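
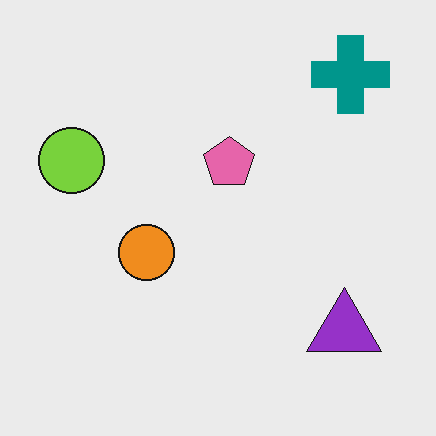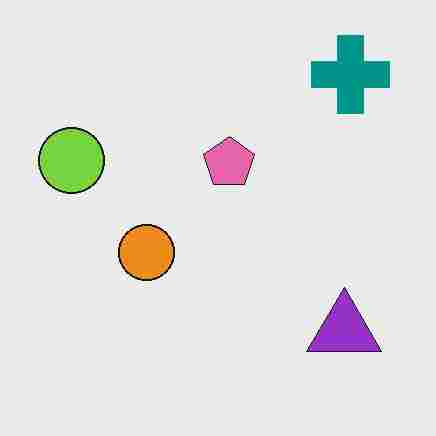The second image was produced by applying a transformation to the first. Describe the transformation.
Degraded with heavy JPEG compression.

Blocky 8×8 compression artifacts appear around shape edges and the flat background shows ringing — characteristic JPEG degradation.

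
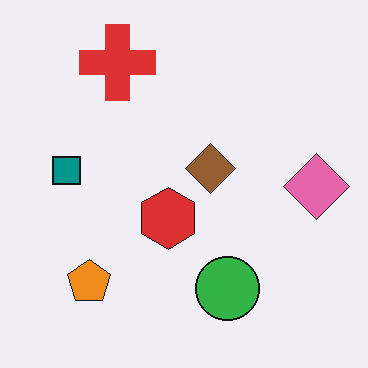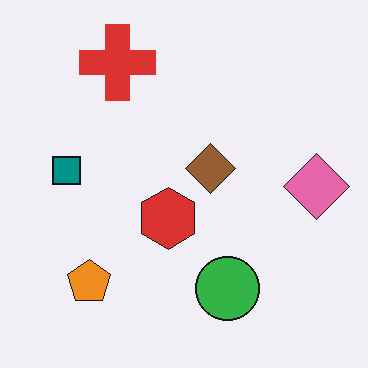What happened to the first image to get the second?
The transformation is: JPEG-compressed with visible artifacts.

Blocky 8×8 compression artifacts appear around shape edges and the flat background shows ringing — characteristic JPEG degradation.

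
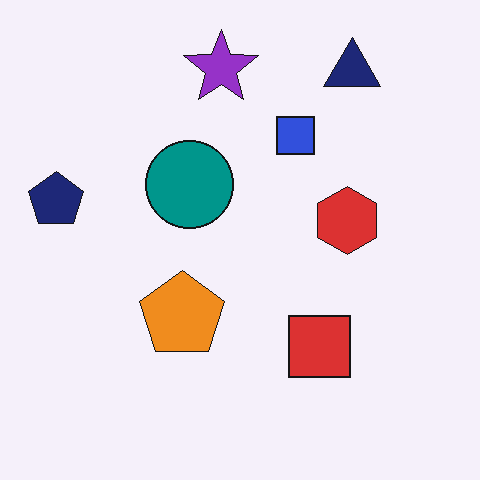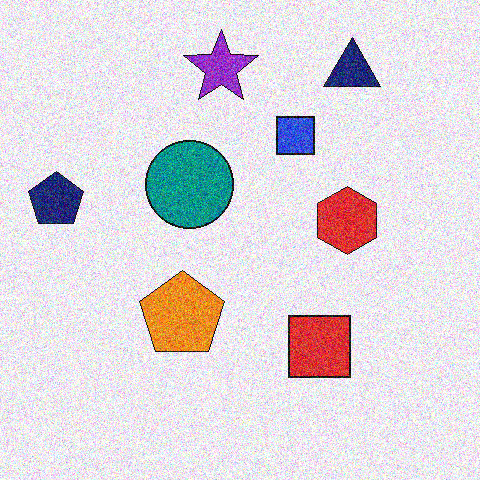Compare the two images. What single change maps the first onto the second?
The transformation is: degraded with heavy additive noise.

Random speckle covers the whole image, including the flat background.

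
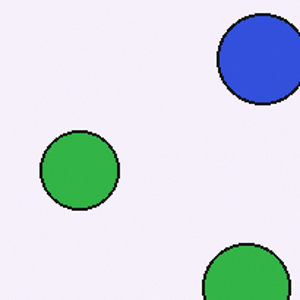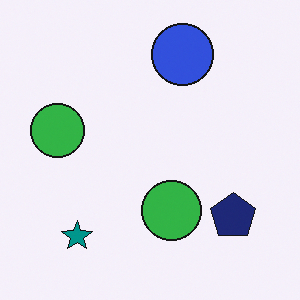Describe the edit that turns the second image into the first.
This is the original image cropped slightly and scaled back up.

The visible shapes are larger and the field of view is narrower; shapes near the original edges may be partly or wholly outside the frame — a crop-and-rescale.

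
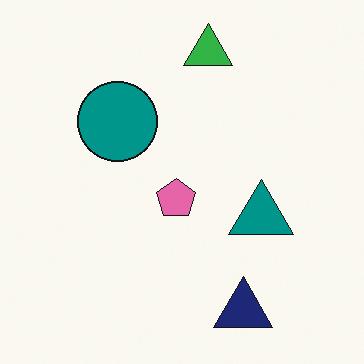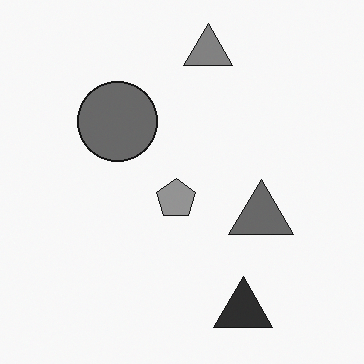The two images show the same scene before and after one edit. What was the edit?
This is the original image converted to grayscale.

All color is removed — every shape is now a shade of grey.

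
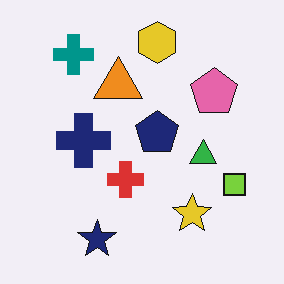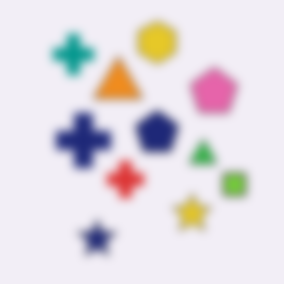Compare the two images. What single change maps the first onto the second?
Strongly gaussian-blurred.

Shape edges and outlines are uniformly softened across the whole image.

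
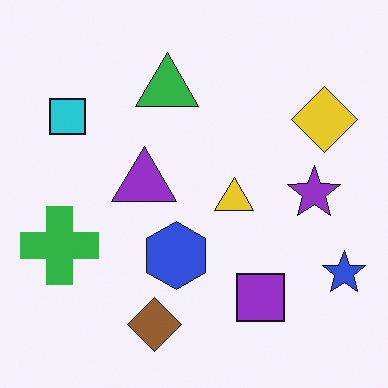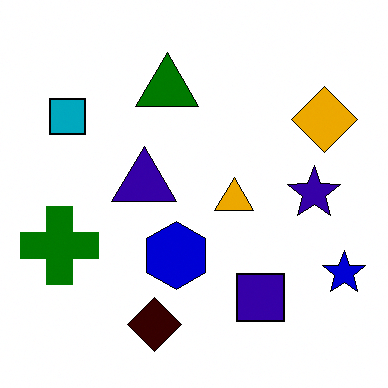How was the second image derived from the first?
This is the original image boosted in contrast.

Tones are pushed away from mid-grey across the whole image — a global contrast change.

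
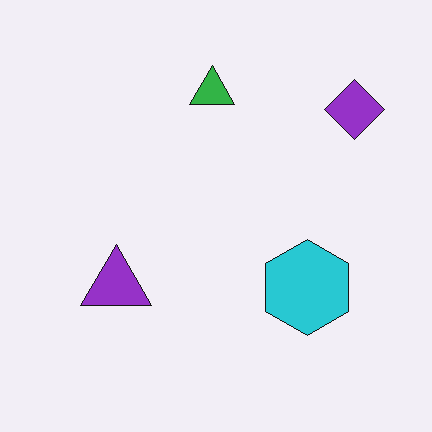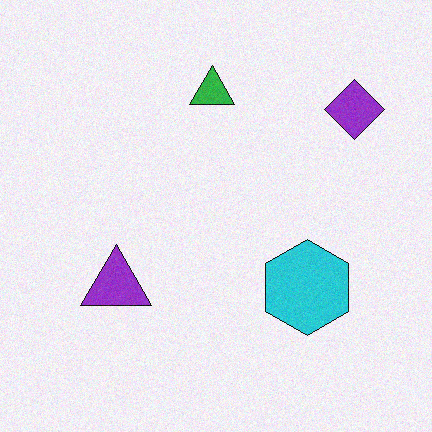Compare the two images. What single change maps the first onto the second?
This is the original image degraded with light additive noise.

Random speckle covers the whole image, including the flat background.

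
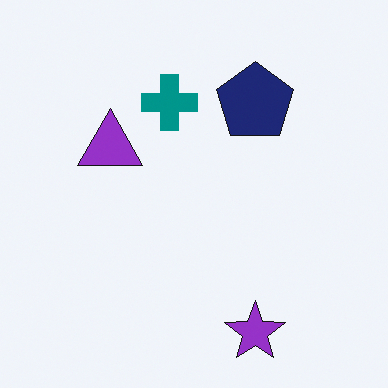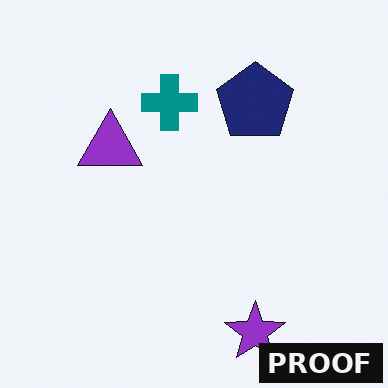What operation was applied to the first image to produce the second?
The image was watermarked with the text "PROOF" in the lower-right corner.

A dark label reading "PROOF" appears in the lower-right corner.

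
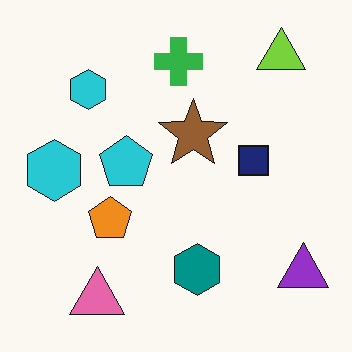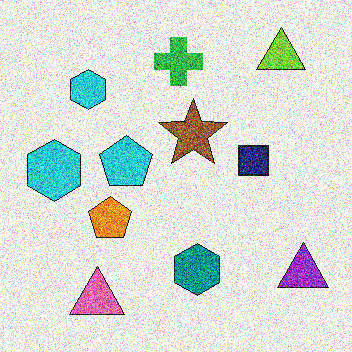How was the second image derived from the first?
It was degraded with heavy additive noise.

Random speckle covers the whole image, including the flat background.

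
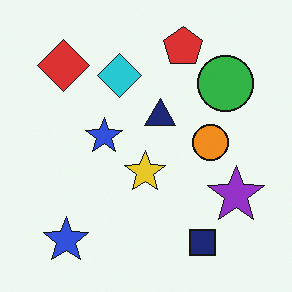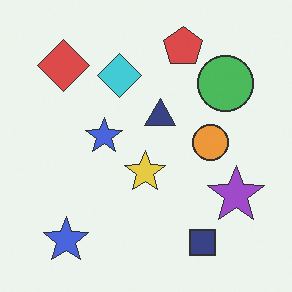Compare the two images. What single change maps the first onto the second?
The image was given slightly reduced contrast.

Tones are pushed toward mid-grey across the whole image — a global contrast change.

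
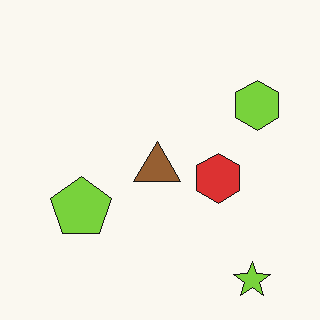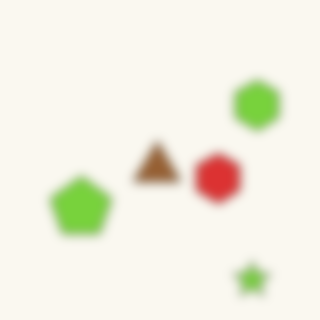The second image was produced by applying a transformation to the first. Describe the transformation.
The second image is the first strongly gaussian-blurred.

Shape edges and outlines are uniformly softened across the whole image.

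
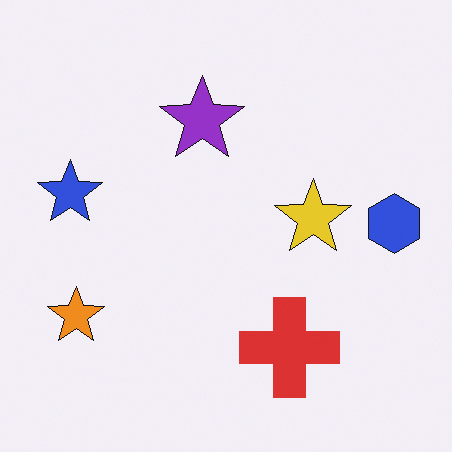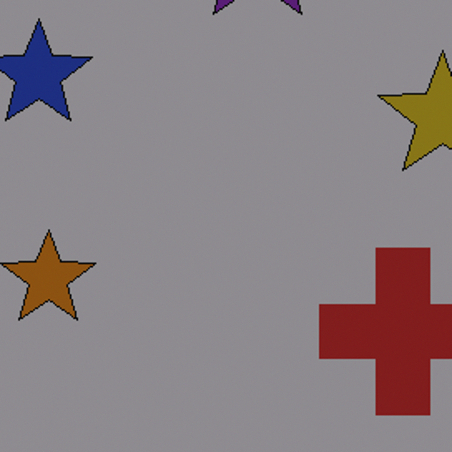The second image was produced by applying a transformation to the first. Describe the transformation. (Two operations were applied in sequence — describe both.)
The second image is the first cropped tightly and scaled back up, then darkened a lot.

The visible shapes are larger and the field of view is narrower; shapes near the original edges may be partly or wholly outside the frame — a crop-and-rescale. Every pixel — background and shapes alike — is uniformly darkened.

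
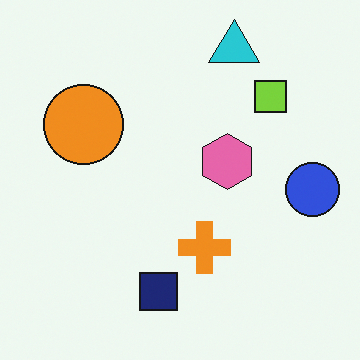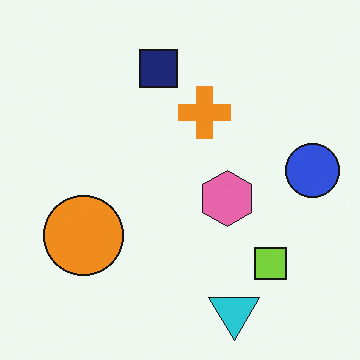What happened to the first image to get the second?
The image was flipped vertically (top ↔ bottom).

The cyan triangle is in the top of the first image and the bottom of the second — shapes on opposite sides of the horizontal midline have swapped in a mirror flip.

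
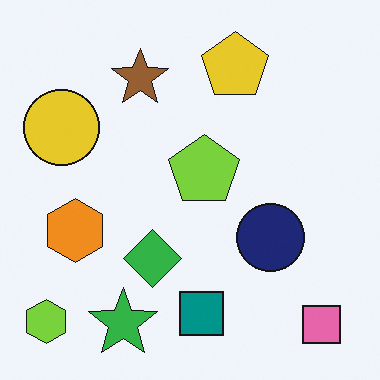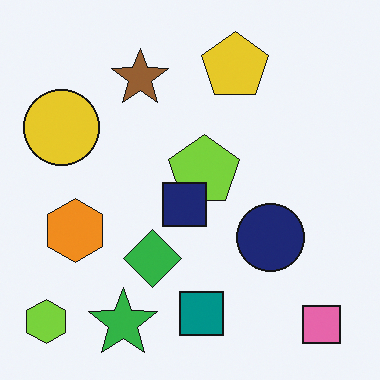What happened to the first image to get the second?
The second image is the first overlaid with an additional navy square.

A navy square appears in the second image that is absent from the first.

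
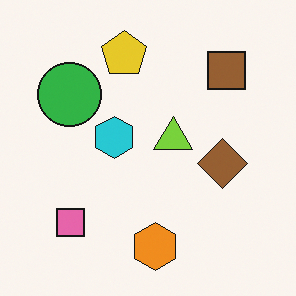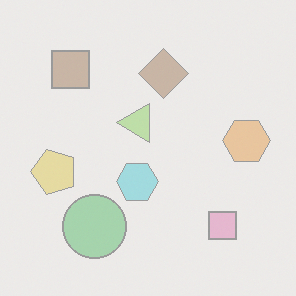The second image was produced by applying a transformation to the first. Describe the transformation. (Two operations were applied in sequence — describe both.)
It was washed out (contrast reduced), then rotated 90° counter-clockwise.

Tones are pushed toward mid-grey across the whole image — a global contrast change. The brown square sits in the top-right of the first image and the top-left of the second — consistent with a whole-image 90° counter-clockwise rotation.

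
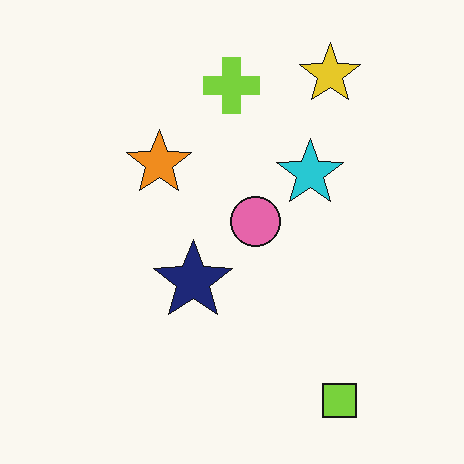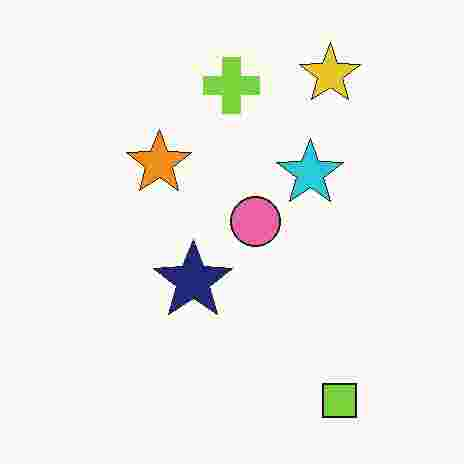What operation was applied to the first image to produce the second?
It was heavily JPEG-compressed with obvious blocking artifacts.

Blocky 8×8 compression artifacts appear around shape edges and the flat background shows ringing — characteristic JPEG degradation.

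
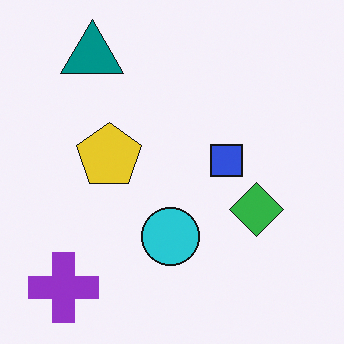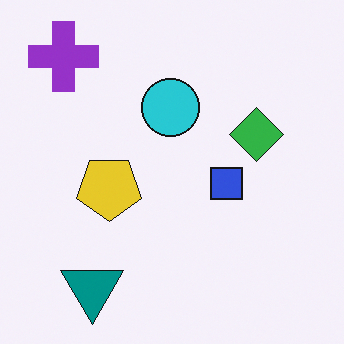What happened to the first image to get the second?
It was flipped vertically (top ↔ bottom).

The teal triangle is in the top-left of the first image and the bottom-left of the second — shapes on opposite sides of the horizontal midline have swapped in a mirror flip.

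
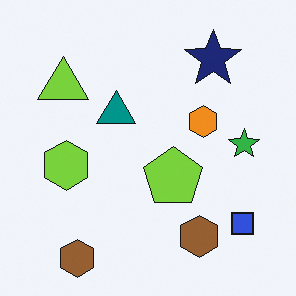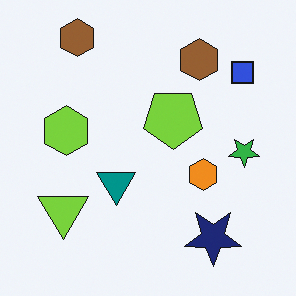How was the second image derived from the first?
This is the original image flipped vertically (top ↔ bottom).

The navy star is in the top-right of the first image and the bottom-right of the second — shapes on opposite sides of the horizontal midline have swapped in a mirror flip.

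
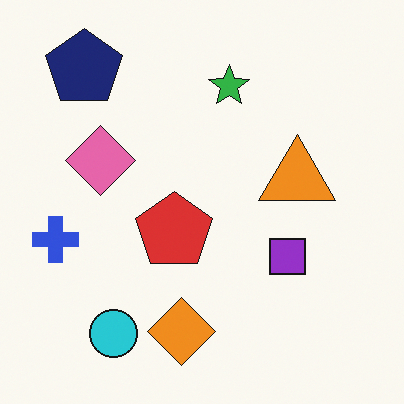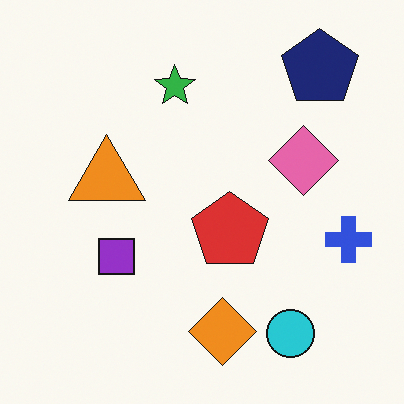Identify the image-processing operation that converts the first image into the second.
Flipped horizontally (left ↔ right).

The blue cross is in the left of the first image and the right of the second — shapes on opposite sides of the vertical midline have swapped in a mirror flip.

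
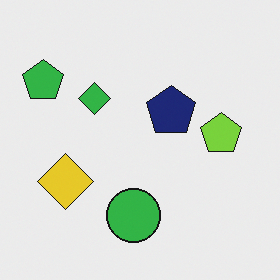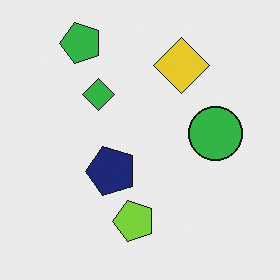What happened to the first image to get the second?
The second image is the first transposed (reflected across the top-left ↔ bottom-right diagonal).

Shapes have swapped their row and column positions — what was in the top-right is now in the bottom-left — a diagonal reflection.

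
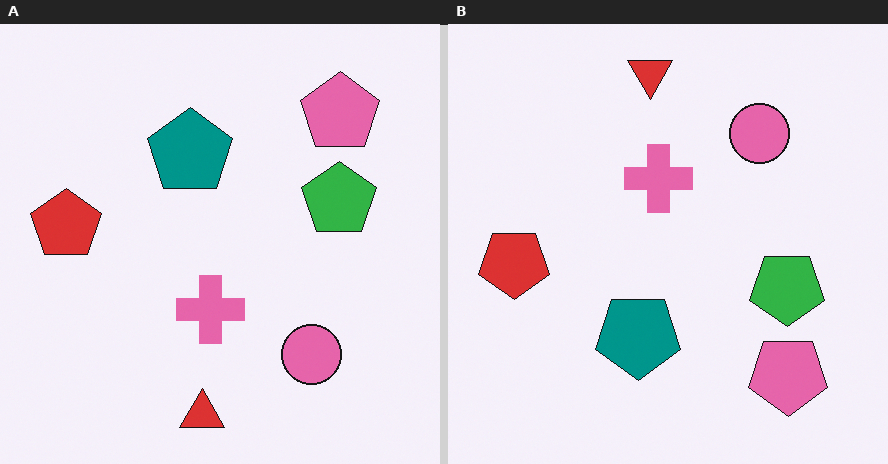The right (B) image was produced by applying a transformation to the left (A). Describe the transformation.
It was flipped vertically (top ↔ bottom).

The red triangle is in the bottom of the left (A) image and the top of the right (B) — shapes on opposite sides of the horizontal midline have swapped in a mirror flip.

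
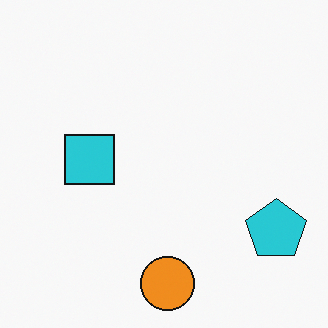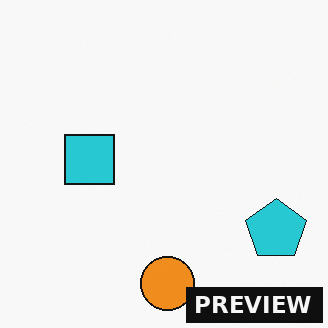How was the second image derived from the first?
Watermarked with the text "PREVIEW" in the lower-right corner.

A dark label reading "PREVIEW" appears in the lower-right corner.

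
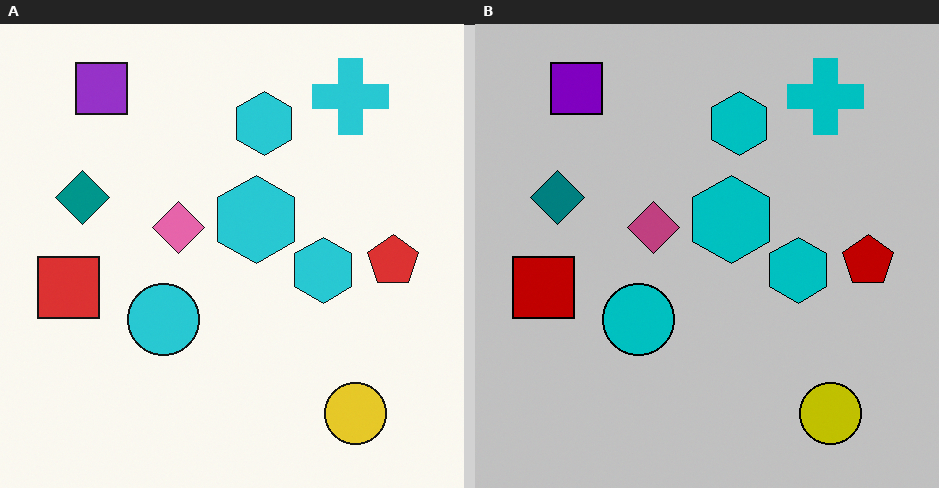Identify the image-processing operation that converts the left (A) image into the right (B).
The transformation is: aggressively posterized.

Each flat color has snapped to a coarser quantized level — most visibly, the near-white background has dropped to a flat grey.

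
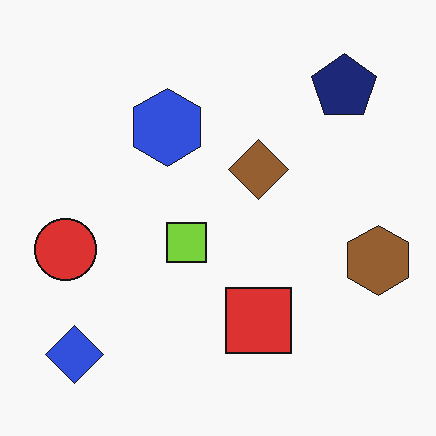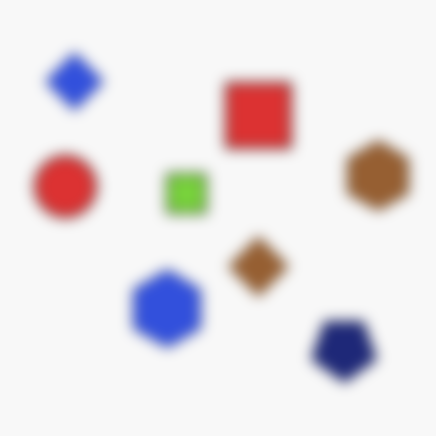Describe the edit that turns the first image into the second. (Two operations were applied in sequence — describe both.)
The transformation is: heavily blurred, then flipped vertically (top ↔ bottom).

Shape edges and outlines are uniformly softened across the whole image. The blue diamond is in the bottom-left of the first image and the top-left of the second — shapes on opposite sides of the horizontal midline have swapped in a mirror flip.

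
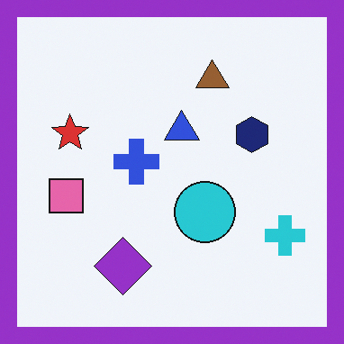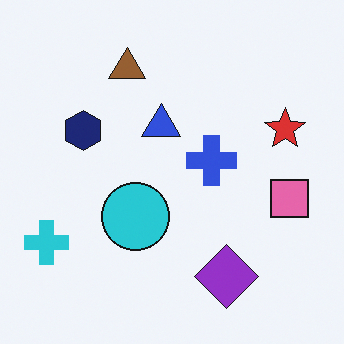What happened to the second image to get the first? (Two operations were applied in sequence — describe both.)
The image was flipped horizontally (left ↔ right), then framed with a purple border.

The cyan cross is in the bottom-left of the second image and the bottom-right of the first — shapes on opposite sides of the vertical midline have swapped in a mirror flip. A solid purple frame runs around the edge of the first image, with the content slightly shrunk inside it.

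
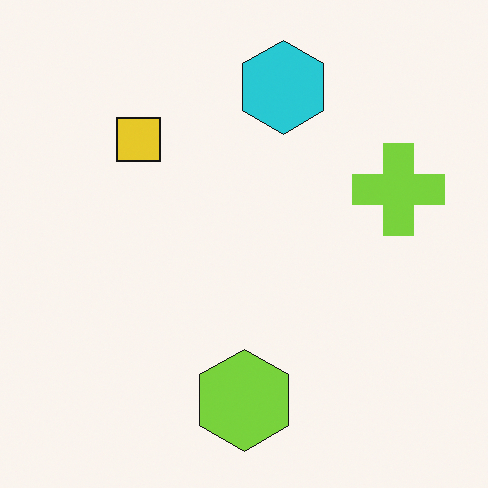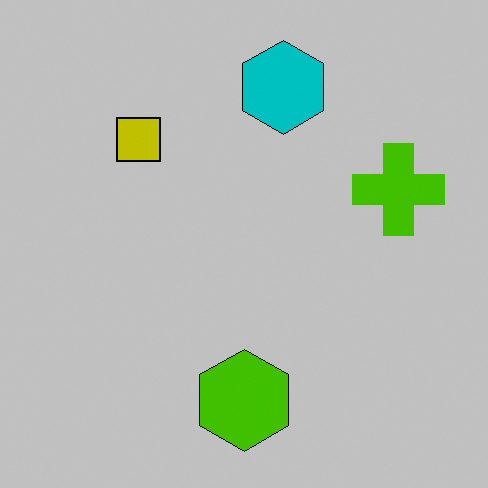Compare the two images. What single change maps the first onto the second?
It was heavily posterized to just a handful of flat colors.

Each flat color has snapped to a coarser quantized level — most visibly, the near-white background has dropped to a flat grey.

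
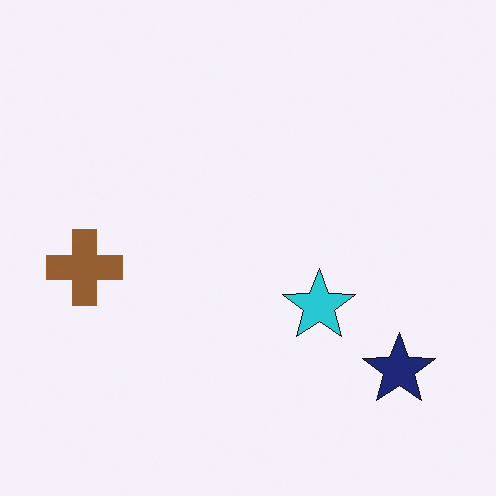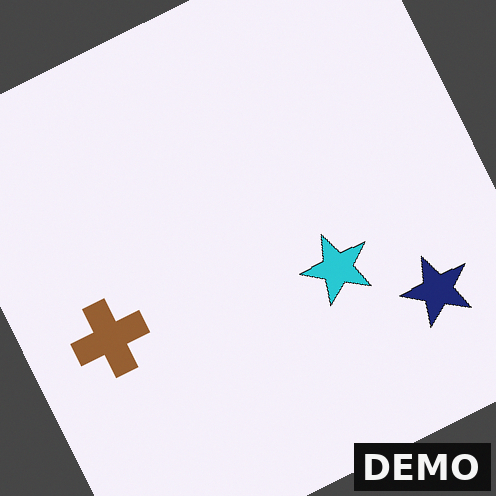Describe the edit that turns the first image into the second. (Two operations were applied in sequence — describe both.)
The image was rotated counter-clockwise by a clearly visible amount, then watermarked with the text "DEMO" in the lower-right corner.

Every shape is tilted by the same angle and the image corners show triangular fill wedges — a whole-image rotation by a non-right angle. A dark label reading "DEMO" appears in the lower-right corner.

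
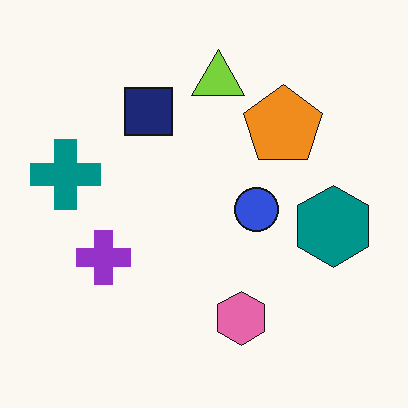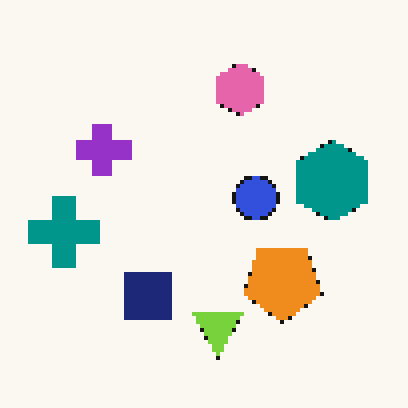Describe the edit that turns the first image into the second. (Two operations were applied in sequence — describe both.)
Flipped vertically (top ↔ bottom), then lightly pixelated (a mild mosaic effect).

The lime triangle is in the top of the first image and the bottom of the second — shapes on opposite sides of the horizontal midline have swapped in a mirror flip. Shapes are reduced to large square blocks; fine edges and outlines are lost — a downscale-then-upscale (mosaic) effect.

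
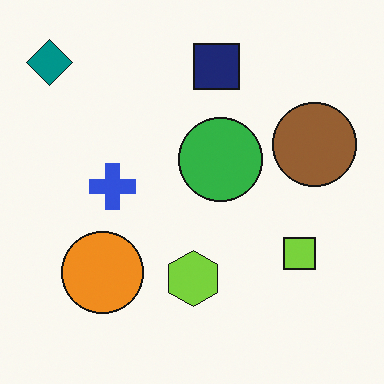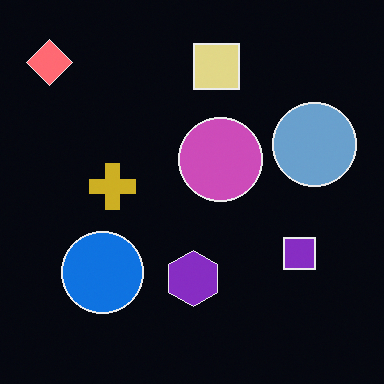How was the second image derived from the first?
The image was color-inverted (negative).

The light background has become dark and every shape's color is its complement — a photographic negative.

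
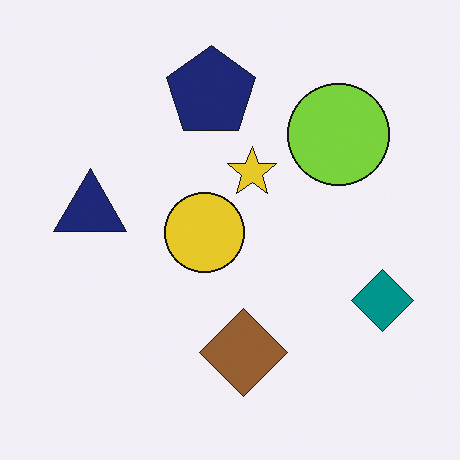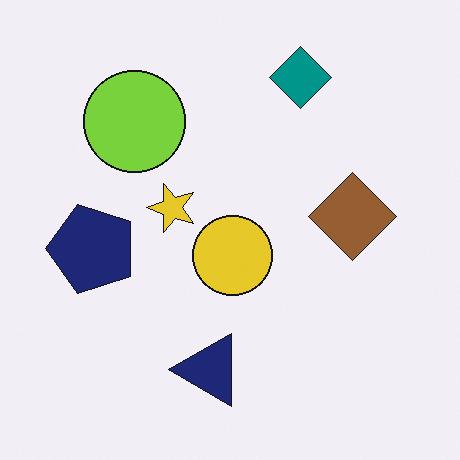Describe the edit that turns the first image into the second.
The transformation is: rotated 90° counter-clockwise.

The teal diamond sits in the right of the first image and the top of the second — consistent with a whole-image 90° counter-clockwise rotation.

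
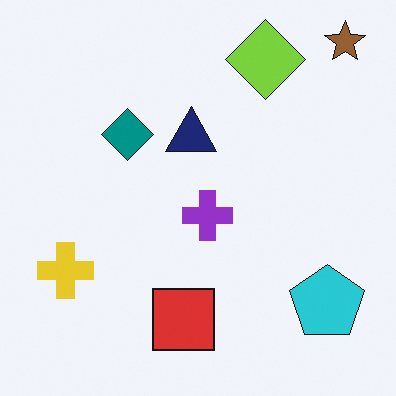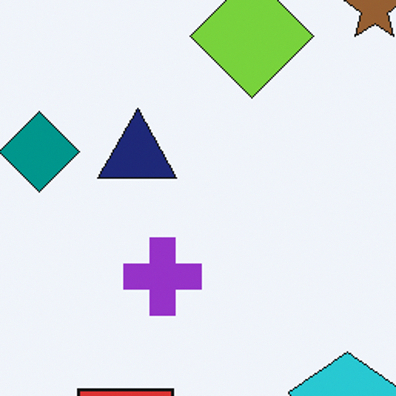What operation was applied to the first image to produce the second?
The image was cropped slightly and scaled back up.

The visible shapes are larger and the field of view is narrower; shapes near the original edges may be partly or wholly outside the frame — a crop-and-rescale.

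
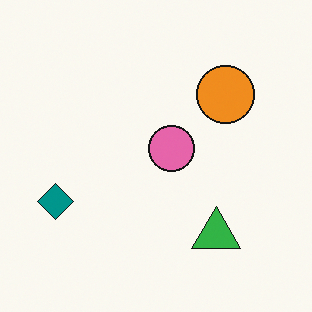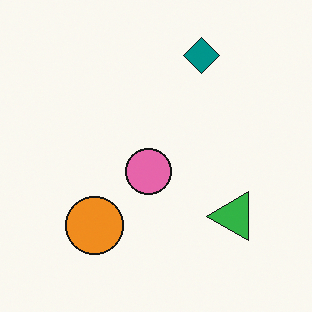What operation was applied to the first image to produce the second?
This is the original image transposed (reflected across the top-left ↔ bottom-right diagonal).

Shapes have swapped their row and column positions — what was in the top-right is now in the bottom-left — a diagonal reflection.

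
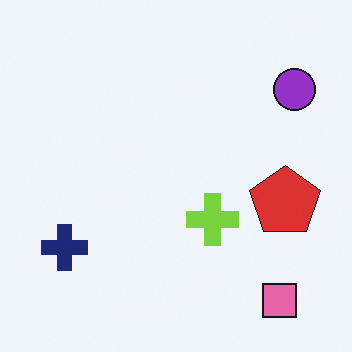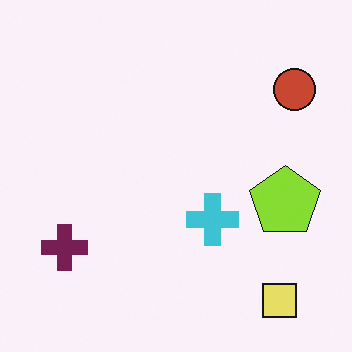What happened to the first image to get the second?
The transformation is: hue-shifted by a moderate amount.

Every shape's color has rotated by the same amount around the hue wheel — a uniform hue shift.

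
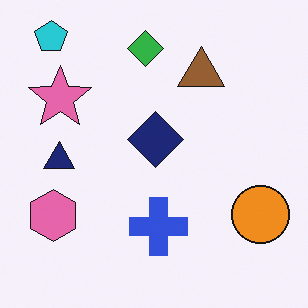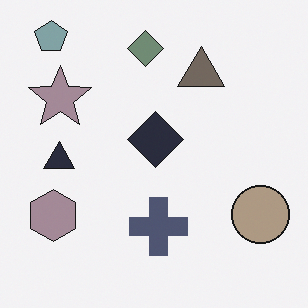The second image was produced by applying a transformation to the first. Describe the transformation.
It was made much more muted (saturation change).

All colors are more muted and greyish — a global saturation change.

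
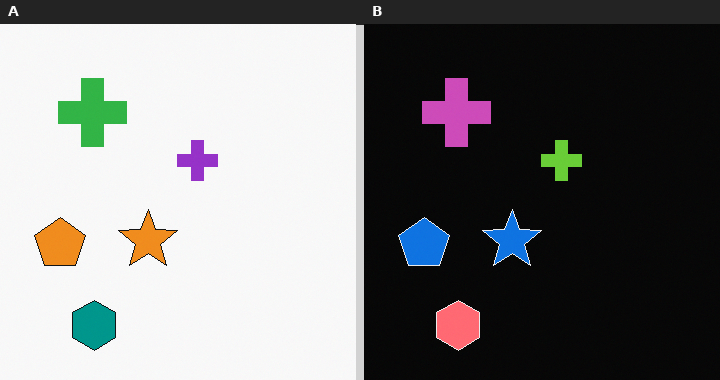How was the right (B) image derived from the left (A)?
The right (B) image is the left (A) color-inverted (negative).

The light background has become dark and every shape's color is its complement — a photographic negative.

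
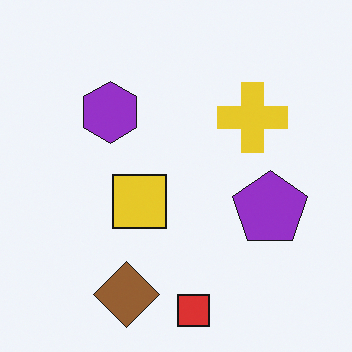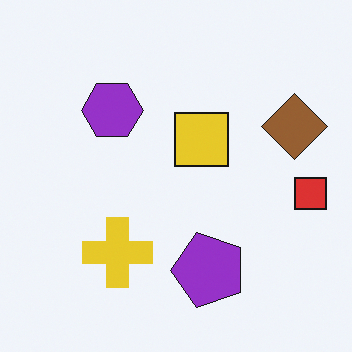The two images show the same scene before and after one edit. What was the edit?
The image was transposed (reflected across the top-left ↔ bottom-right diagonal).

Shapes have swapped their row and column positions — what was in the top-right is now in the bottom-left — a diagonal reflection.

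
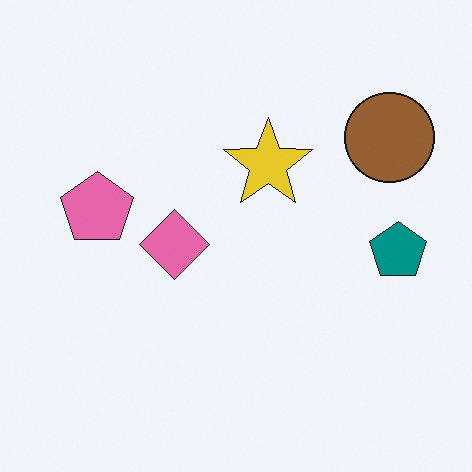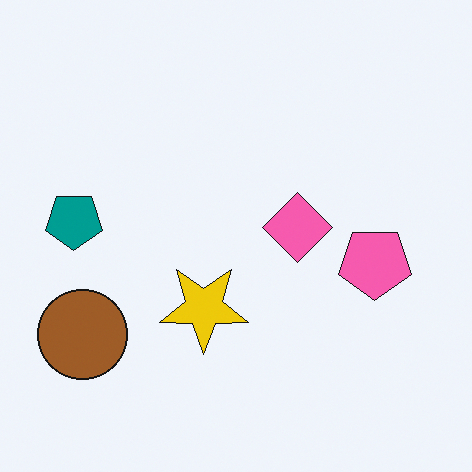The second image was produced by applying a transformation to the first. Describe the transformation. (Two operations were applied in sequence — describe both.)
The second image is the first rotated 180°, then slightly oversaturated.

The brown circle sits in the top-right of the first image and the bottom-left of the second — consistent with a whole-image 180° rotation. All colors are more vivid — a global saturation change.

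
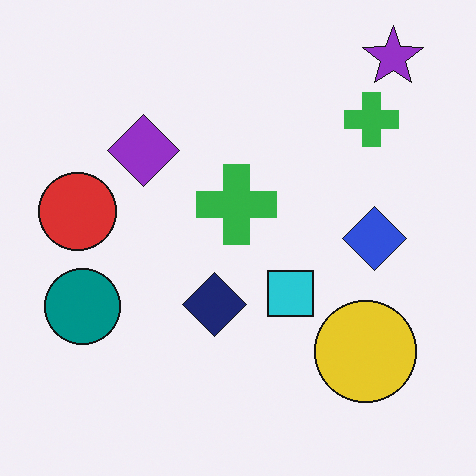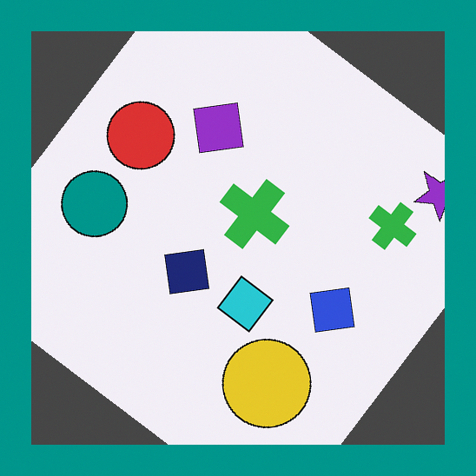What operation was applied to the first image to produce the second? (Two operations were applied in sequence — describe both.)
The transformation is: rotated clockwise by a large amount — several tens of degrees, then framed with a teal border.

Every shape is tilted by the same angle and the image corners show triangular fill wedges — a whole-image rotation by a non-right angle. A solid teal frame runs around the edge of the second image, with the content slightly shrunk inside it.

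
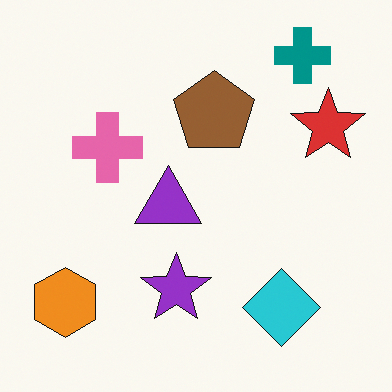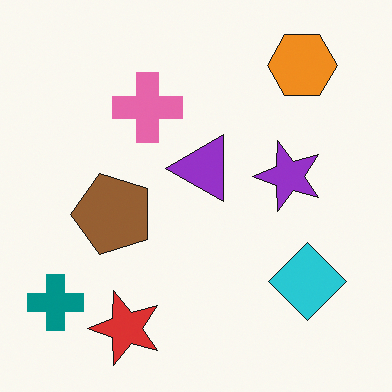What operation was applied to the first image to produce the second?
This is the original image transposed (reflected across the top-left ↔ bottom-right diagonal).

Shapes have swapped their row and column positions — what was in the top-right is now in the bottom-left — a diagonal reflection.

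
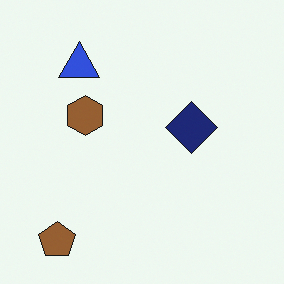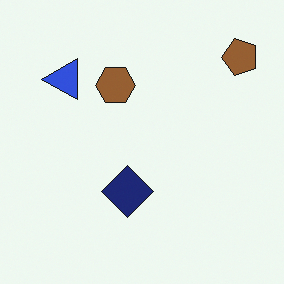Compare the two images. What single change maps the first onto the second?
Transposed (reflected across the top-left ↔ bottom-right diagonal).

Shapes have swapped their row and column positions — what was in the top-right is now in the bottom-left — a diagonal reflection.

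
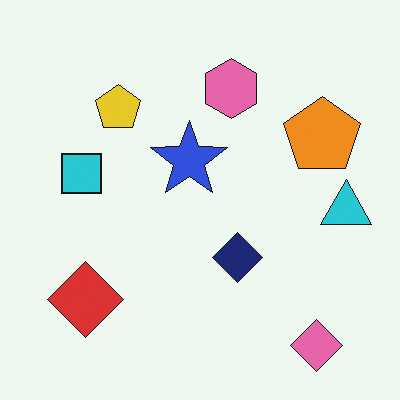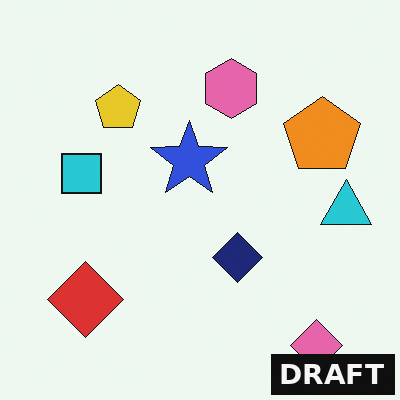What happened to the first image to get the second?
Watermarked with the text "DRAFT" in the lower-right corner.

A dark label reading "DRAFT" appears in the lower-right corner.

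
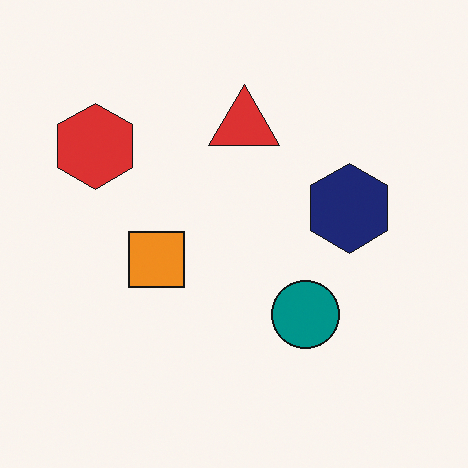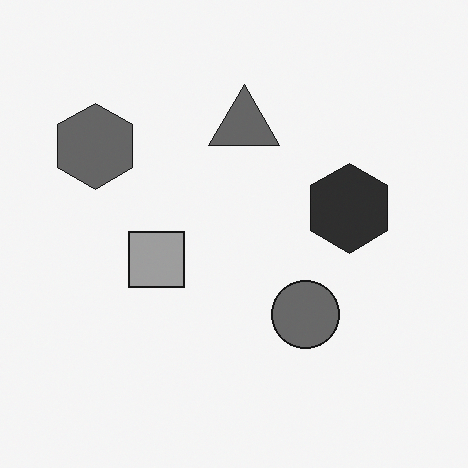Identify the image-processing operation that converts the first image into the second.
The second image is the first converted to grayscale.

All color is removed — every shape is now a shade of grey.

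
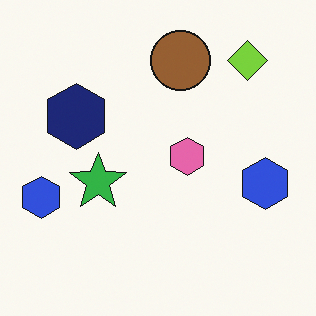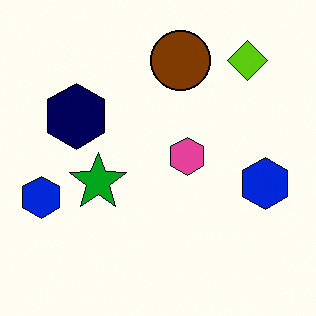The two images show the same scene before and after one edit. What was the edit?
The image was given slightly increased contrast.

Tones are pushed away from mid-grey across the whole image — a global contrast change.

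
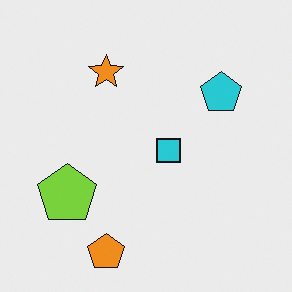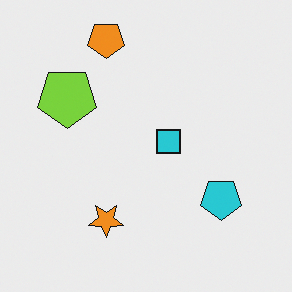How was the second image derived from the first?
The image was flipped vertically (top ↔ bottom).

The orange pentagon is in the bottom of the first image and the top of the second — shapes on opposite sides of the horizontal midline have swapped in a mirror flip.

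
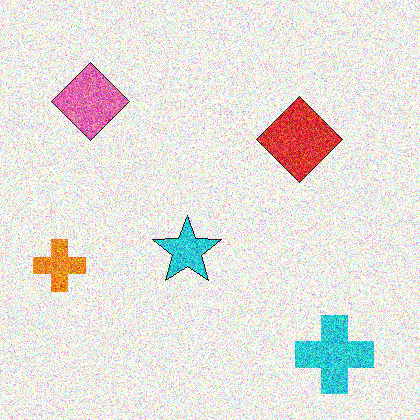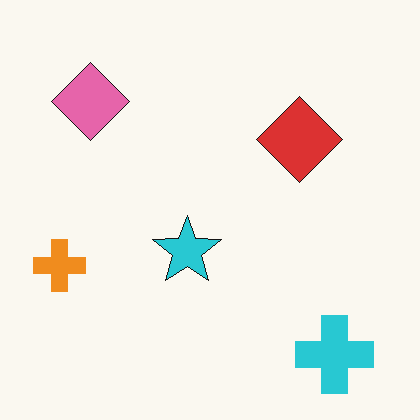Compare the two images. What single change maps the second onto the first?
It was degraded with a thick layer of grain.

Random speckle covers the whole image, including the flat background.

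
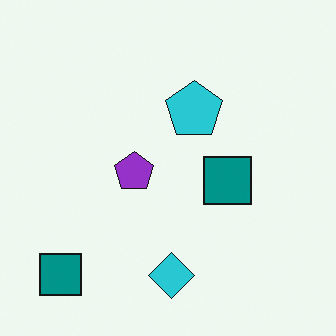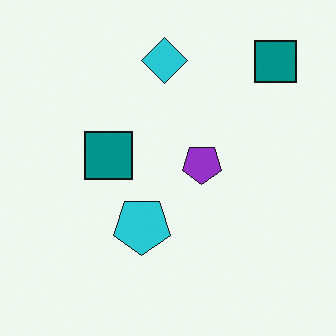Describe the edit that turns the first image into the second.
The transformation is: rotated 180°.

The cyan diamond sits in the bottom of the first image and the top of the second — consistent with a whole-image 180° rotation.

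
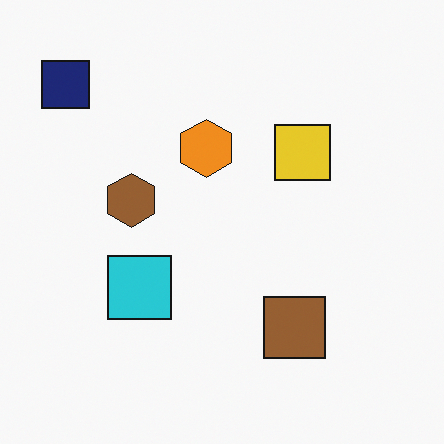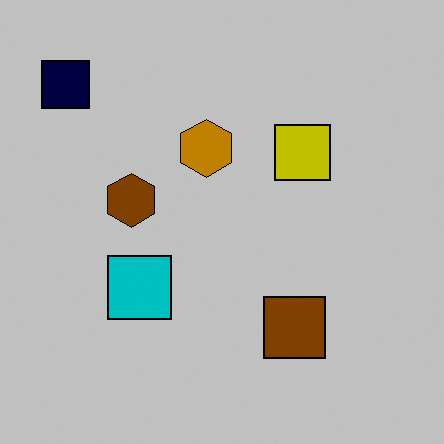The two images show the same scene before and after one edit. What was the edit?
Heavily posterized to just a handful of flat colors.

Each flat color has snapped to a coarser quantized level — most visibly, the near-white background has dropped to a flat grey.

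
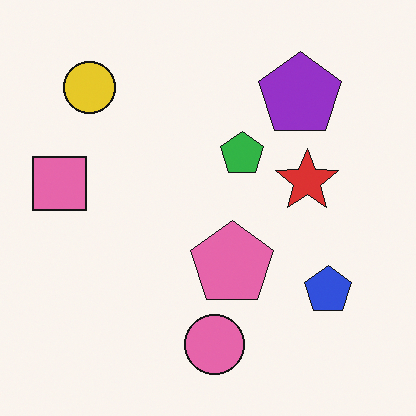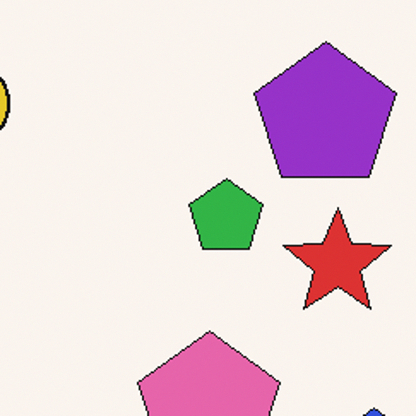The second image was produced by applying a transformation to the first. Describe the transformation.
The image was cropped to a noticeably smaller region and rescaled.

The visible shapes are larger and the field of view is narrower; shapes near the original edges may be partly or wholly outside the frame — a crop-and-rescale.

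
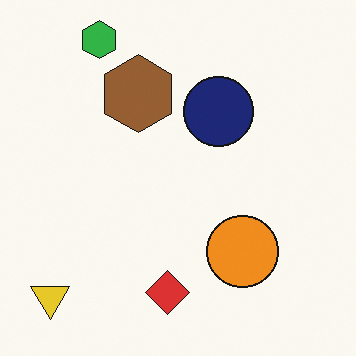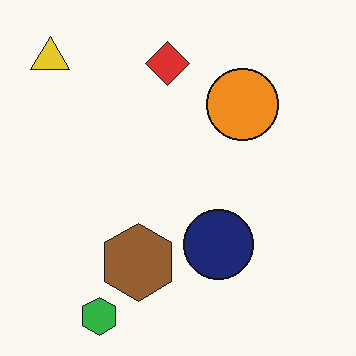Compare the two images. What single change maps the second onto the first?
The image was flipped vertically (top ↔ bottom).

The green hexagon is in the bottom-left of the second image and the top-left of the first — shapes on opposite sides of the horizontal midline have swapped in a mirror flip.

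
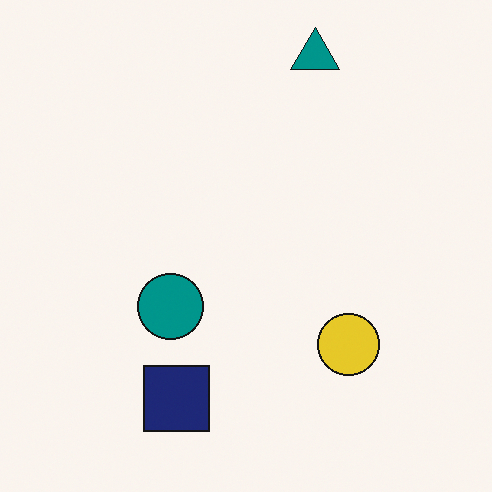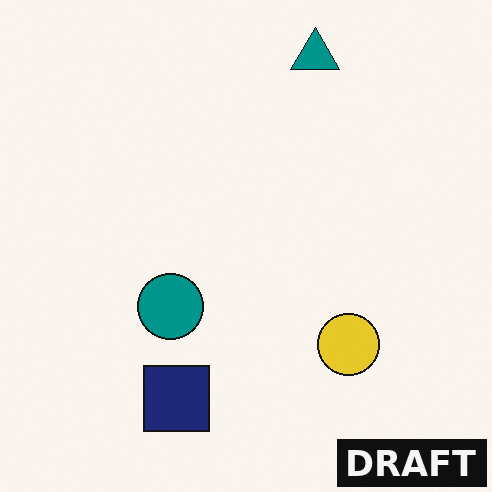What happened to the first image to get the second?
The transformation is: watermarked with the text "DRAFT" in the lower-right corner.

A dark label reading "DRAFT" appears in the lower-right corner.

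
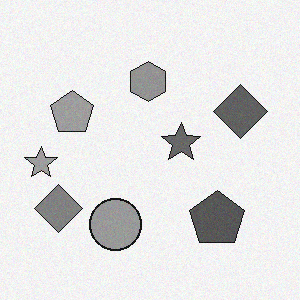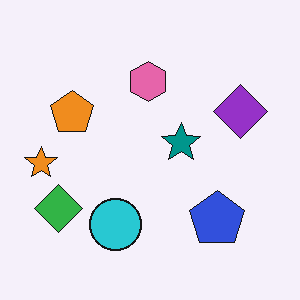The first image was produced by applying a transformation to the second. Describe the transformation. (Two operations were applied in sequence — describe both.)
The transformation is: converted to grayscale, then degraded with a light layer of grain.

All color is removed — every shape is now a shade of grey. Random speckle covers the whole image, including the flat background.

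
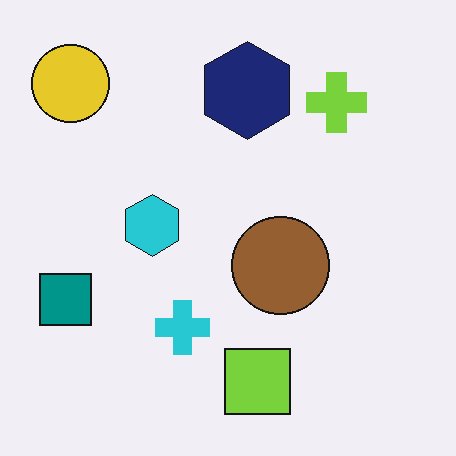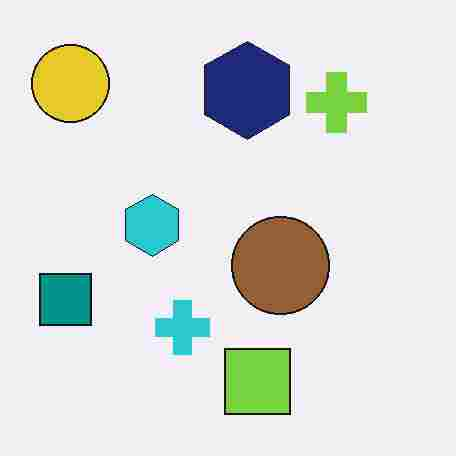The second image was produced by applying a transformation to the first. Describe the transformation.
This is the original image heavily JPEG-compressed with obvious blocking artifacts.

Blocky 8×8 compression artifacts appear around shape edges and the flat background shows ringing — characteristic JPEG degradation.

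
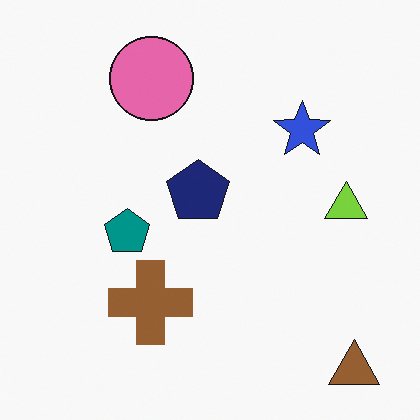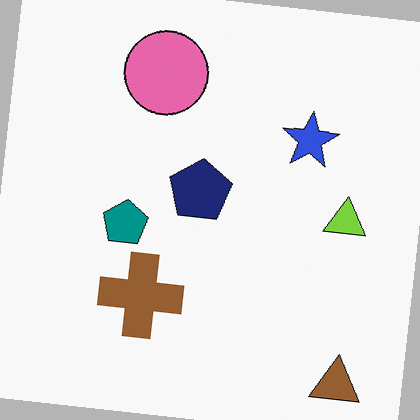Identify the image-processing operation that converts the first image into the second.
This is the original image rotated clockwise by a few degrees.

Every shape is tilted by the same angle and the image corners show triangular fill wedges — a whole-image rotation by a non-right angle.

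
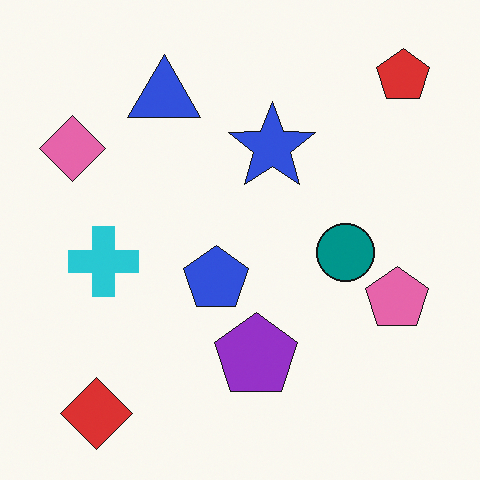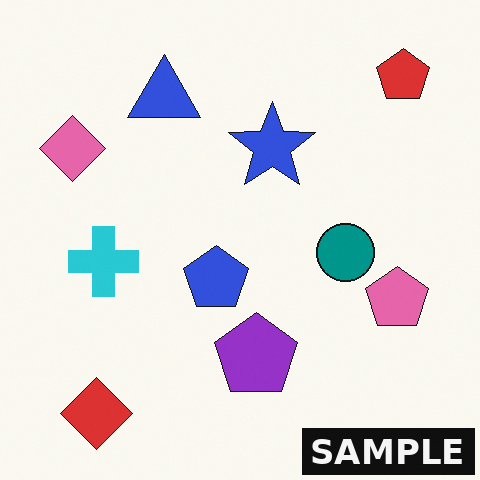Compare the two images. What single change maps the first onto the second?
This is the original image watermarked with the text "SAMPLE" in the lower-right corner.

A dark label reading "SAMPLE" appears in the lower-right corner.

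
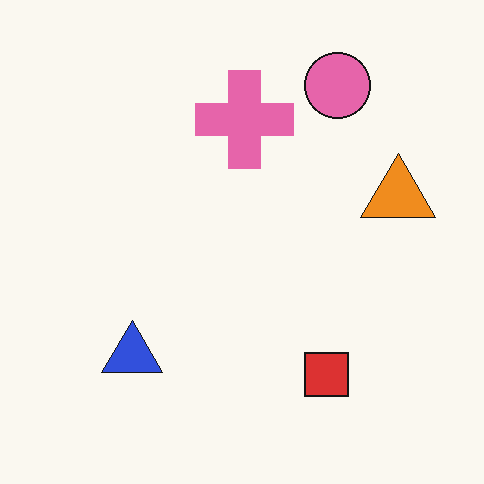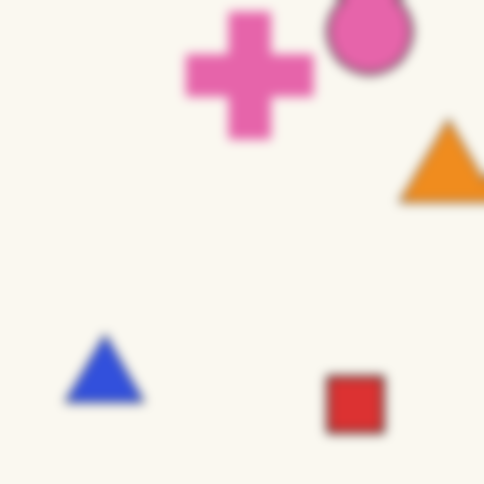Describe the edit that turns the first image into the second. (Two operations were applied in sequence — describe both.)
The second image is the first cropped slightly and scaled back up, then strongly gaussian-blurred.

The visible shapes are larger and the field of view is narrower; shapes near the original edges may be partly or wholly outside the frame — a crop-and-rescale. Shape edges and outlines are uniformly softened across the whole image.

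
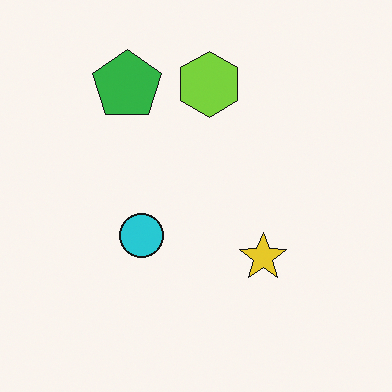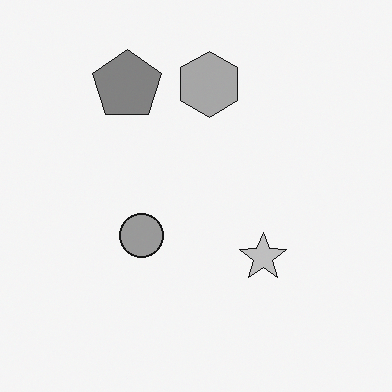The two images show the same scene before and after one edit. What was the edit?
This is the original image converted to grayscale.

All color is removed — every shape is now a shade of grey.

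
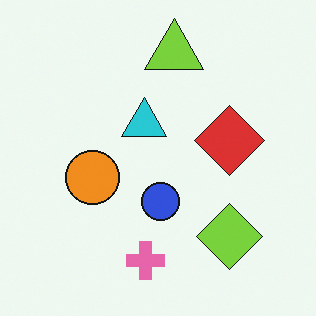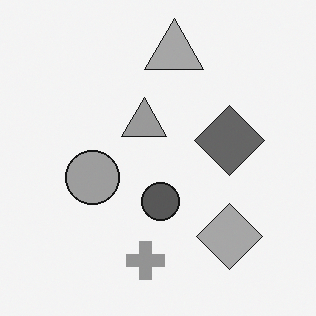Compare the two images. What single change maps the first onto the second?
The image was converted to grayscale.

All color is removed — every shape is now a shade of grey.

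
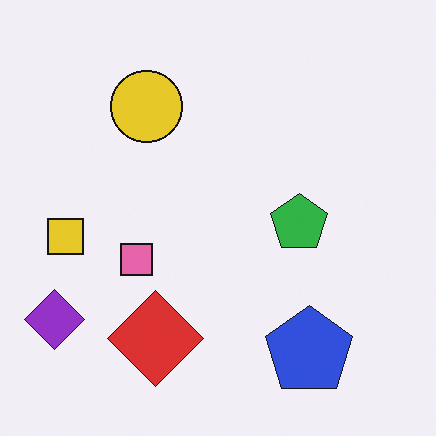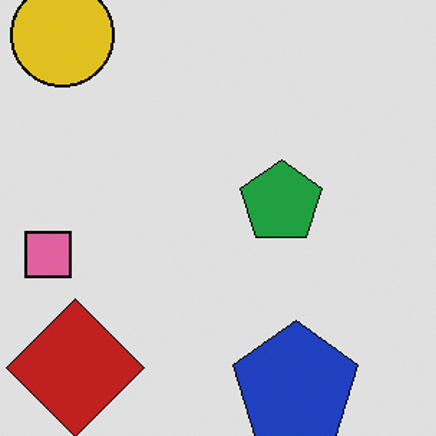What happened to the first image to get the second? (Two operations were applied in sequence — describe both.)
The image was posterized to a reduced palette, then cropped slightly and scaled back up.

Each flat color has snapped to a coarser quantized level — most visibly, the near-white background has dropped to a flat grey. The visible shapes are larger and the field of view is narrower; shapes near the original edges may be partly or wholly outside the frame — a crop-and-rescale.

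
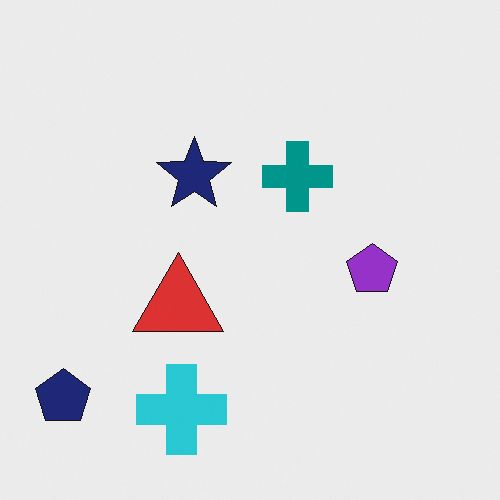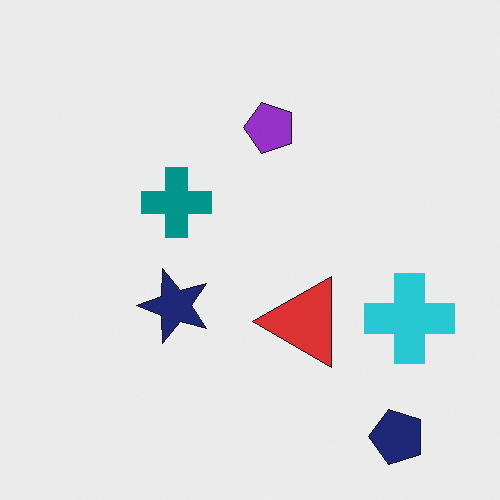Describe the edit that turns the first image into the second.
Rotated 90° counter-clockwise.

The navy pentagon sits in the bottom-left of the first image and the bottom-right of the second — consistent with a whole-image 90° counter-clockwise rotation.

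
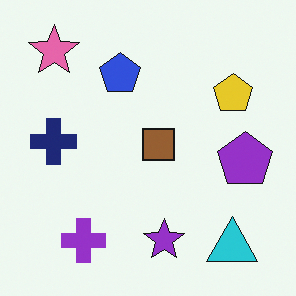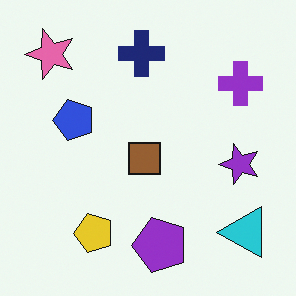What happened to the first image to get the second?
The second image is the first transposed (reflected across the top-left ↔ bottom-right diagonal).

Shapes have swapped their row and column positions — what was in the top-right is now in the bottom-left — a diagonal reflection.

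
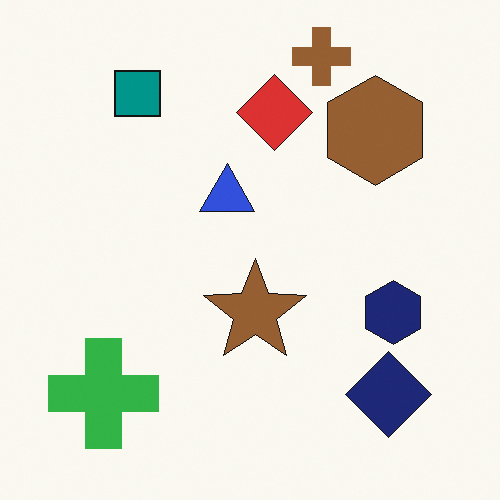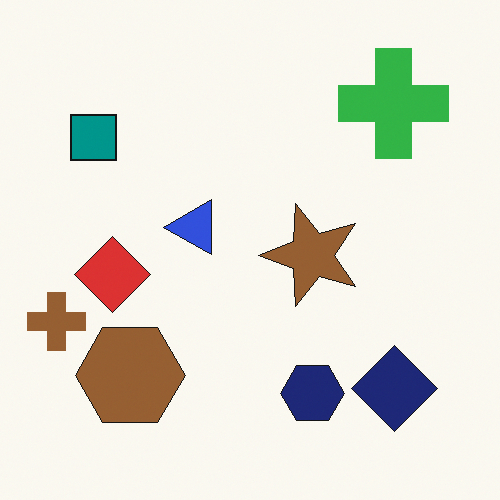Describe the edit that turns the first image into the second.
It was transposed (reflected across the top-left ↔ bottom-right diagonal).

Shapes have swapped their row and column positions — what was in the top-right is now in the bottom-left — a diagonal reflection.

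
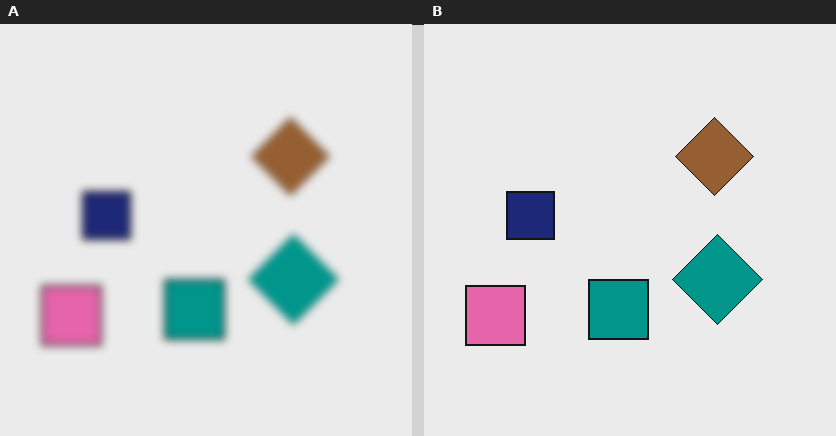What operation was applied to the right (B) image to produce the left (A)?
The left (A) image is the right (B) moderately blurred.

Shape edges and outlines are uniformly softened across the whole image.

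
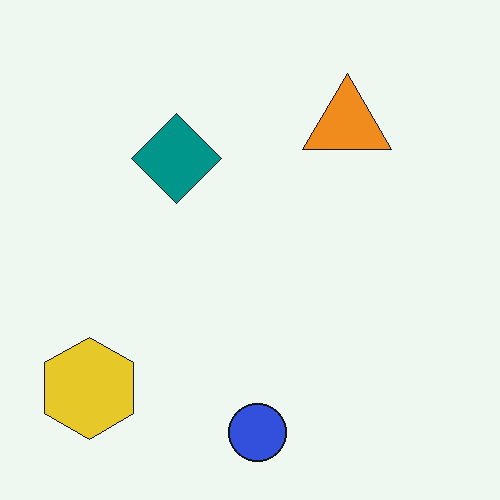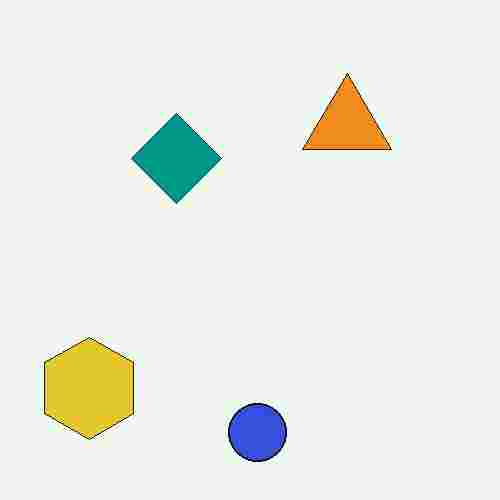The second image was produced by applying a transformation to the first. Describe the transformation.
The transformation is: degraded with heavy JPEG compression.

Blocky 8×8 compression artifacts appear around shape edges and the flat background shows ringing — characteristic JPEG degradation.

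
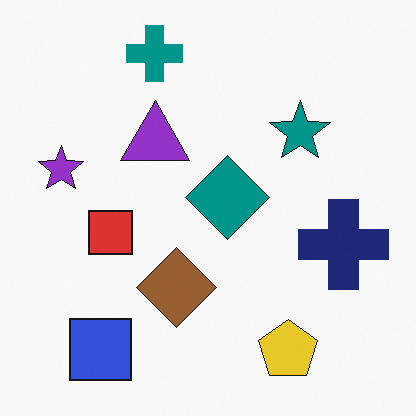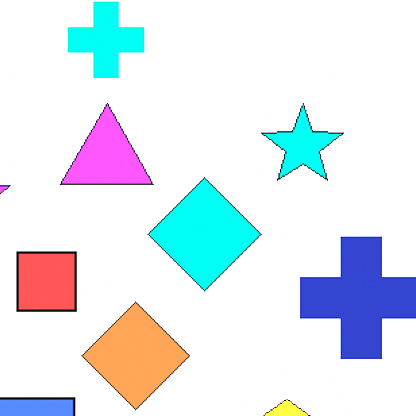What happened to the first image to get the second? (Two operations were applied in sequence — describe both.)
It was cropped slightly and scaled back up, then noticeably brightened.

The visible shapes are larger and the field of view is narrower; shapes near the original edges may be partly or wholly outside the frame — a crop-and-rescale. Every pixel — background and shapes alike — is uniformly brightened.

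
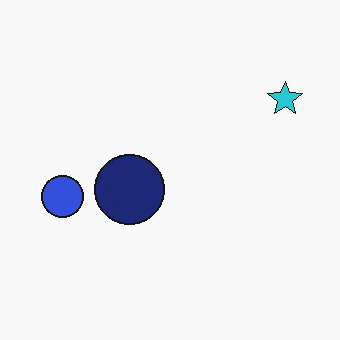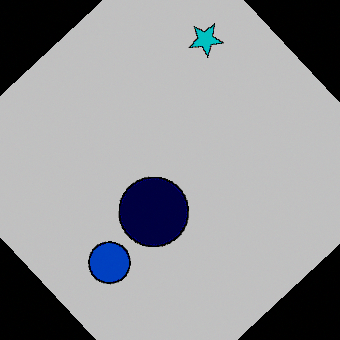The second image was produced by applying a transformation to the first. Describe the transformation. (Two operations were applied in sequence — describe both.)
Rotated counter-clockwise by a large amount — several tens of degrees, then heavily posterized to just a handful of flat colors.

Every shape is tilted by the same angle and the image corners show triangular fill wedges — a whole-image rotation by a non-right angle. Each flat color has snapped to a coarser quantized level — most visibly, the near-white background has dropped to a flat grey.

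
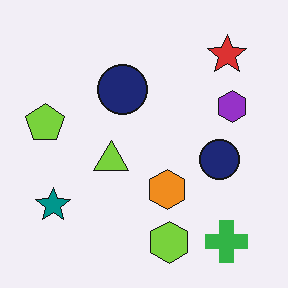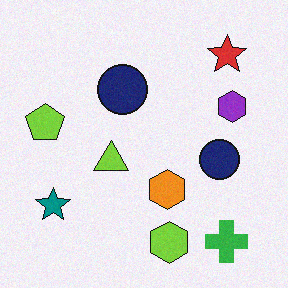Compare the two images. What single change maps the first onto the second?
The second image is the first degraded with subtle gaussian noise.

Random speckle covers the whole image, including the flat background.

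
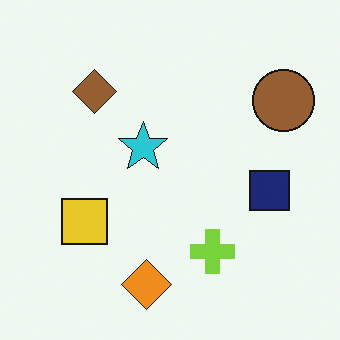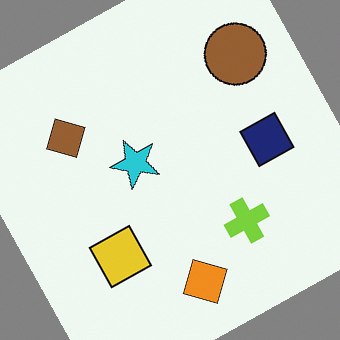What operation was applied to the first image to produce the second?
The image was rotated counter-clockwise by a clearly visible amount.

Every shape is tilted by the same angle and the image corners show triangular fill wedges — a whole-image rotation by a non-right angle.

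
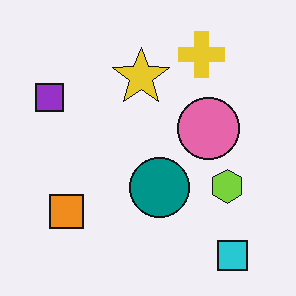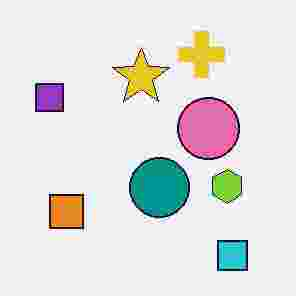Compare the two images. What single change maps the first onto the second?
The image was degraded with heavy JPEG compression.

Blocky 8×8 compression artifacts appear around shape edges and the flat background shows ringing — characteristic JPEG degradation.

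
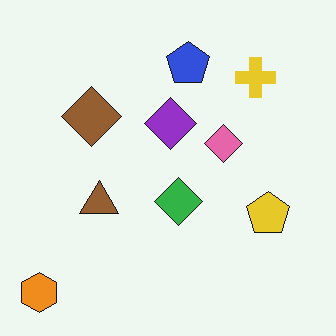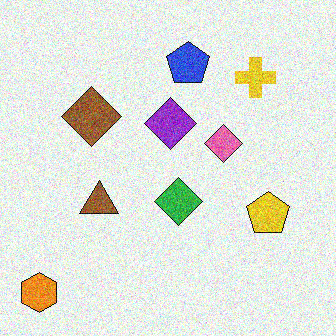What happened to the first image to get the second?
It was degraded with visible gaussian noise.

Random speckle covers the whole image, including the flat background.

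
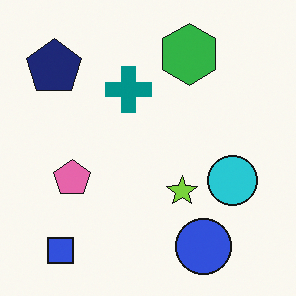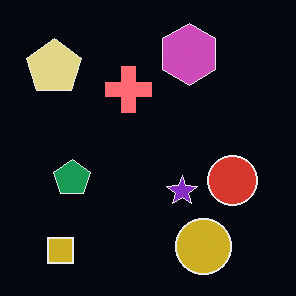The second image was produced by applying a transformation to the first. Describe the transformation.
It was color-inverted (negative).

The light background has become dark and every shape's color is its complement — a photographic negative.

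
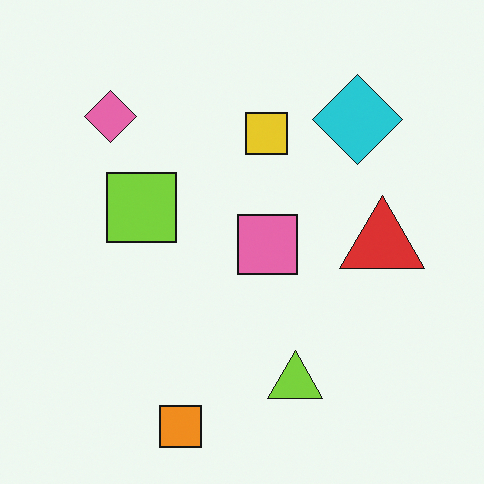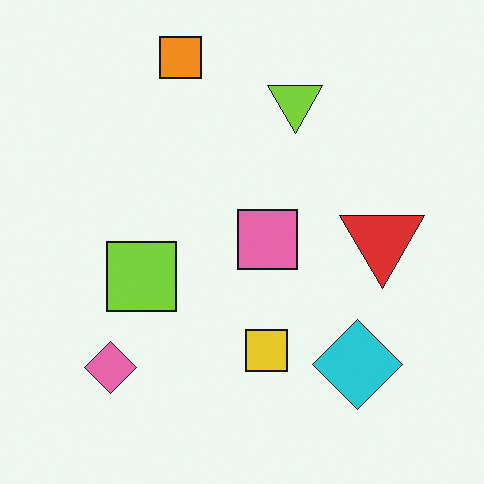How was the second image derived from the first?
It was flipped vertically (top ↔ bottom).

The orange square is in the bottom of the first image and the top of the second — shapes on opposite sides of the horizontal midline have swapped in a mirror flip.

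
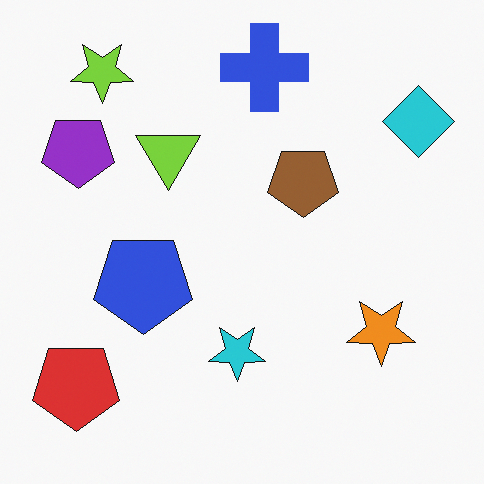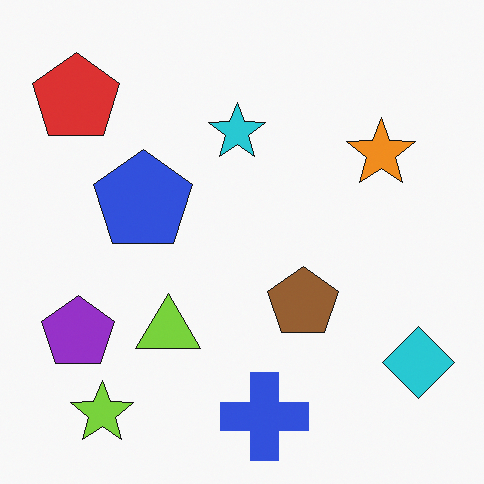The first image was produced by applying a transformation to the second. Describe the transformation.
The image was flipped vertically (top ↔ bottom).

The blue cross is in the bottom of the second image and the top of the first — shapes on opposite sides of the horizontal midline have swapped in a mirror flip.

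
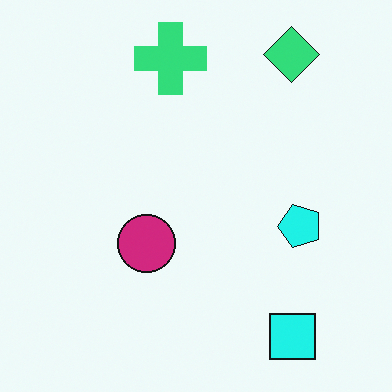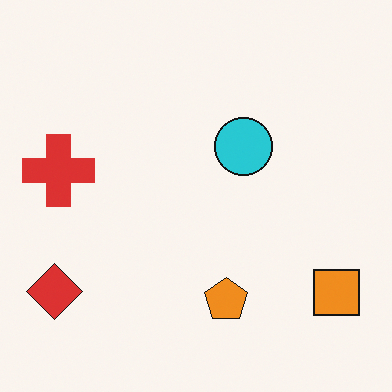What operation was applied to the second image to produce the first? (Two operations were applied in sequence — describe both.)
Hue-shifted through roughly a third of the color wheel, then transposed (reflected across the top-left ↔ bottom-right diagonal).

Every shape's color has rotated by the same amount around the hue wheel — a uniform hue shift. Shapes have swapped their row and column positions — what was in the top-right is now in the bottom-left — a diagonal reflection.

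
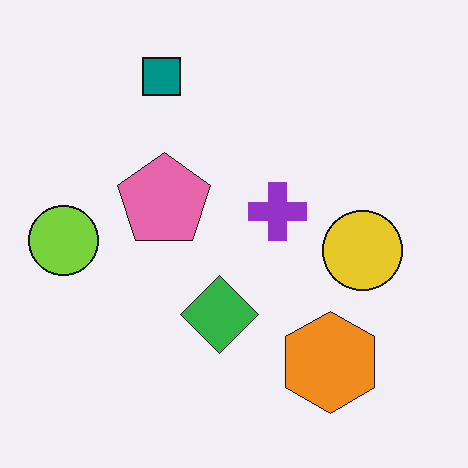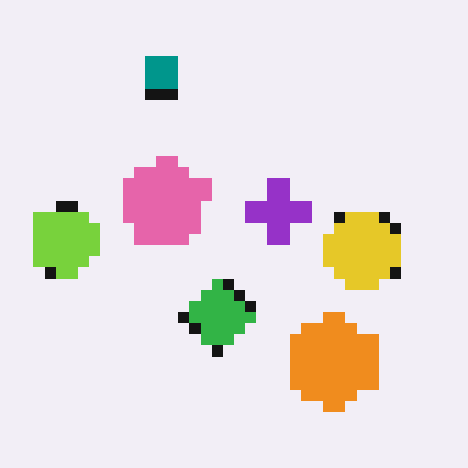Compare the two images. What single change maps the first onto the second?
The image was heavily pixelated into large blocks.

Shapes are reduced to large square blocks; fine edges and outlines are lost — a downscale-then-upscale (mosaic) effect.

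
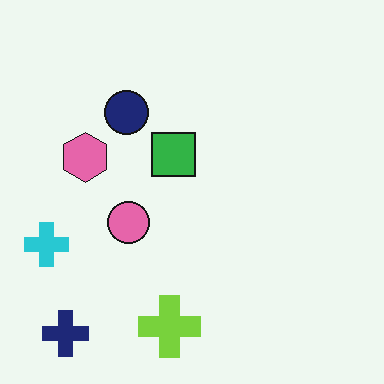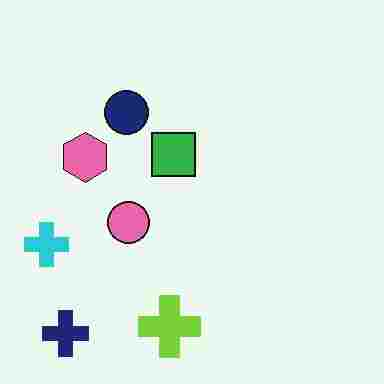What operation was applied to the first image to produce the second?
This is the original image degraded with heavy JPEG compression.

Blocky 8×8 compression artifacts appear around shape edges and the flat background shows ringing — characteristic JPEG degradation.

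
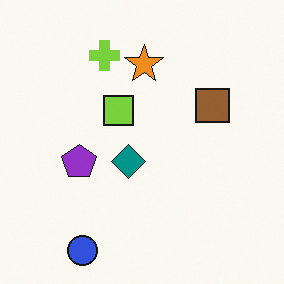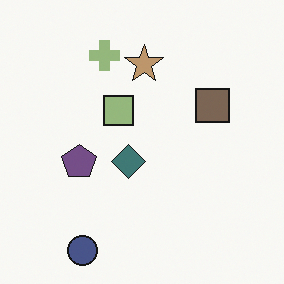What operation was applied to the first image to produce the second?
Made much more muted (saturation change).

All colors are more muted and greyish — a global saturation change.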